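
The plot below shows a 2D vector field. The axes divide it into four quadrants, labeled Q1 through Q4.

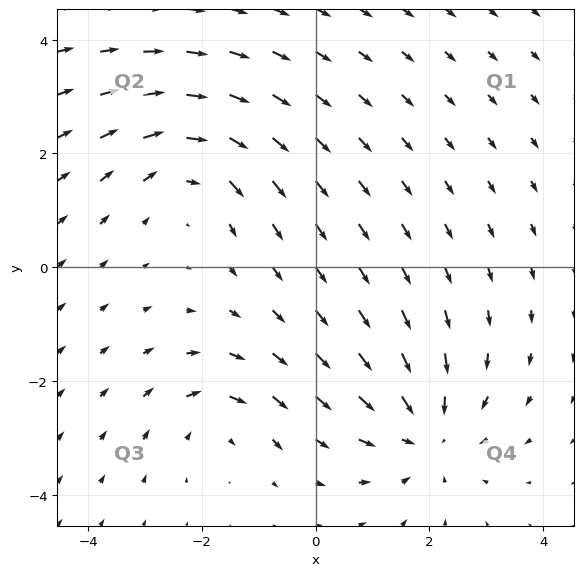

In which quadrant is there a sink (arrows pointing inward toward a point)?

Q4

The sink sits at approximately (1.9, -2.9), which lies in quadrant Q4. The divergence there is about -4, negative as expected for a sink.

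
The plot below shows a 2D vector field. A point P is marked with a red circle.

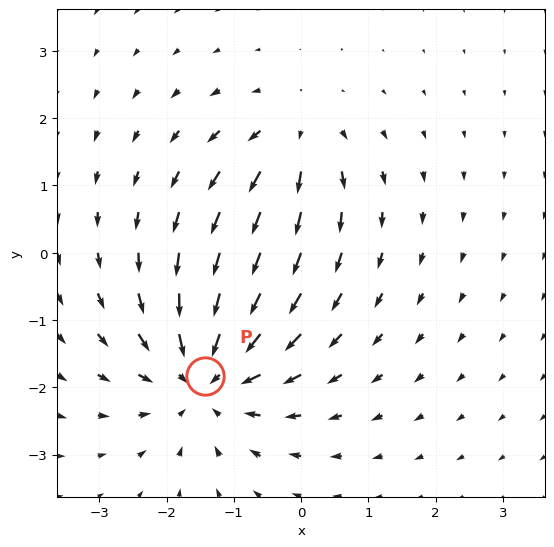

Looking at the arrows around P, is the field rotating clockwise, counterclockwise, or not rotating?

not rotating

Near P at (-1.4, -1.8) the arrows show no circulation. The curl there is ≈0.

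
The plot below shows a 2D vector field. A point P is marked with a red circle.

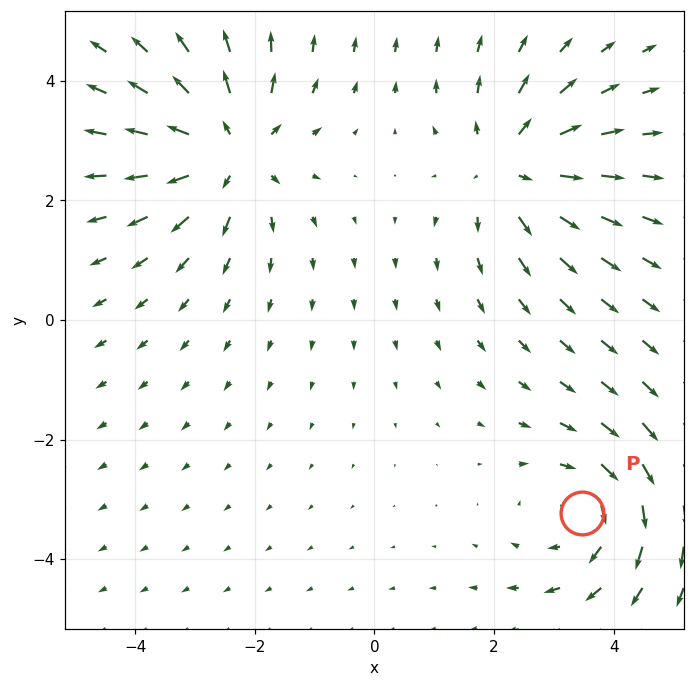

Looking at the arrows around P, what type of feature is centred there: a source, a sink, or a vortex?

At P (3.5, -3.2) the arrows circulate clockwise. Divergence ≈0, curl about -4 — near-zero divergence with nonzero curl is a vortex.

vortex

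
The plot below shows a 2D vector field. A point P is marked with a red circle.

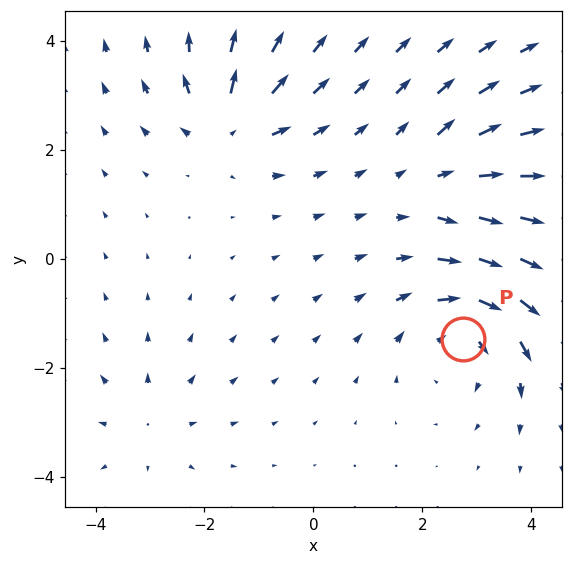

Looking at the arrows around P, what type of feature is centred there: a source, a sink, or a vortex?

vortex

At P (2.7, -1.5) the arrows circulate clockwise. Divergence ≈0, curl about -4 — near-zero divergence with nonzero curl is a vortex.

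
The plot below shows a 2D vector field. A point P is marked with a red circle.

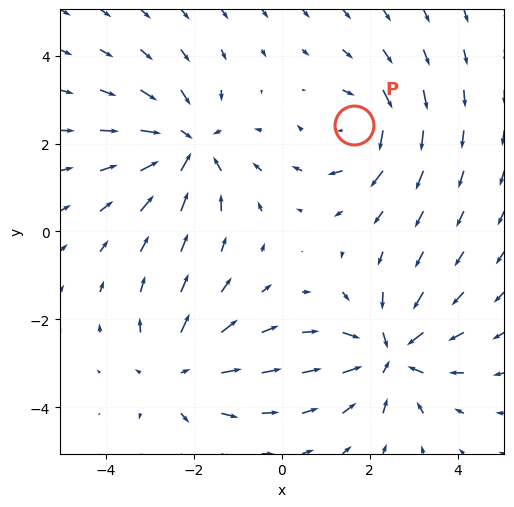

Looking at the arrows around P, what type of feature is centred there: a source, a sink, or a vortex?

vortex

At P (1.6, 2.4) the arrows circulate clockwise. Divergence ≈0, curl about -4 — near-zero divergence with nonzero curl is a vortex.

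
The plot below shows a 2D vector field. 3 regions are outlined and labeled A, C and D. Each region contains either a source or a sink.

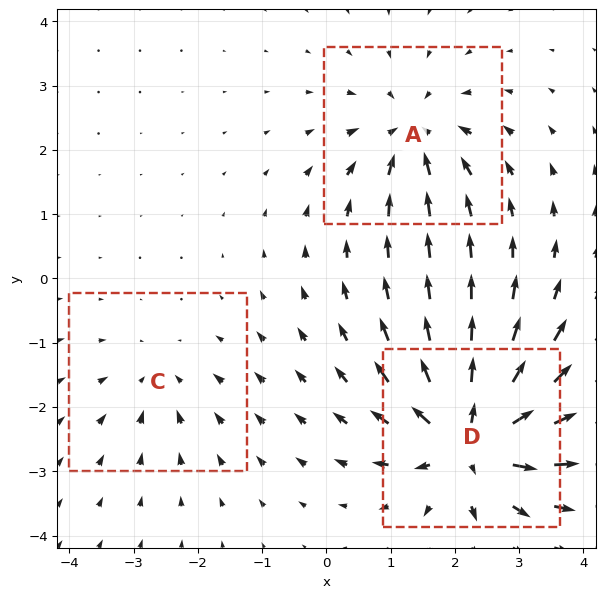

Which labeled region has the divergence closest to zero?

C

Divergence at each region's feature centre — A: about -4, C: about -2, D: about +6. Region C is closest to zero.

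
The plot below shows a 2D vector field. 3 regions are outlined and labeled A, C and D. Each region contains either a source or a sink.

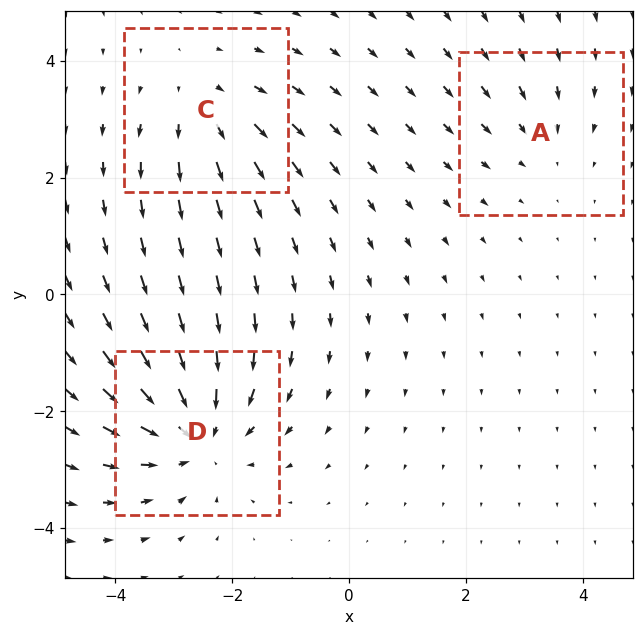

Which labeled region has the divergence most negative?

Divergence at each region's feature centre — A: about -2, C: about +3, D: about -4. Region D is most negative.

D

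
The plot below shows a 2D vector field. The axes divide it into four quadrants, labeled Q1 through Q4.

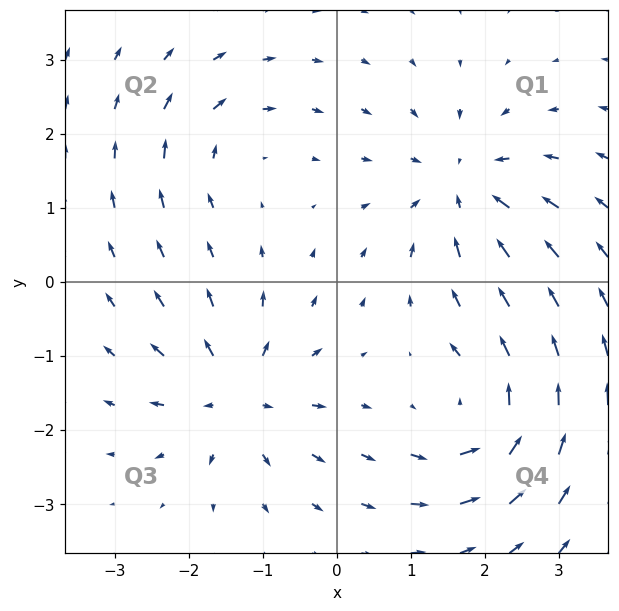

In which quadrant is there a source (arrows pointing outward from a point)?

The source sits at approximately (-1.3, -1.5), which lies in quadrant Q3. The divergence there is about +5, positive as expected for a source.

Q3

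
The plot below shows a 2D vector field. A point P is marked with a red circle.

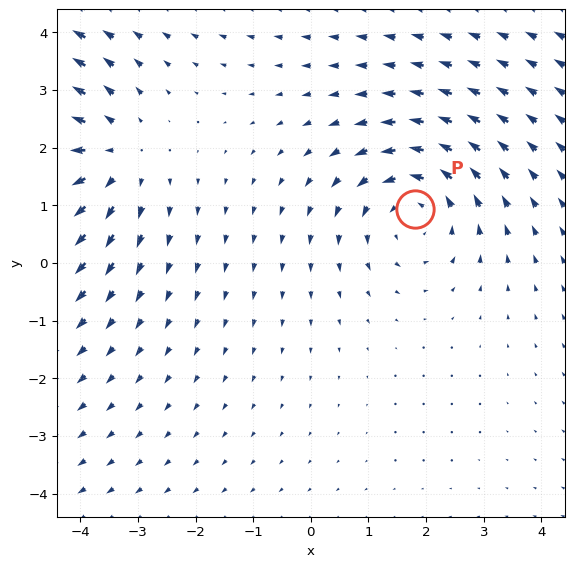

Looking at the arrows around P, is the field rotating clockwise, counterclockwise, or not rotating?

Near P at (1.8, 0.9) the arrows circulate counterclockwise. The curl (z-component) there is about +3; positive curl means counterclockwise rotation.

counterclockwise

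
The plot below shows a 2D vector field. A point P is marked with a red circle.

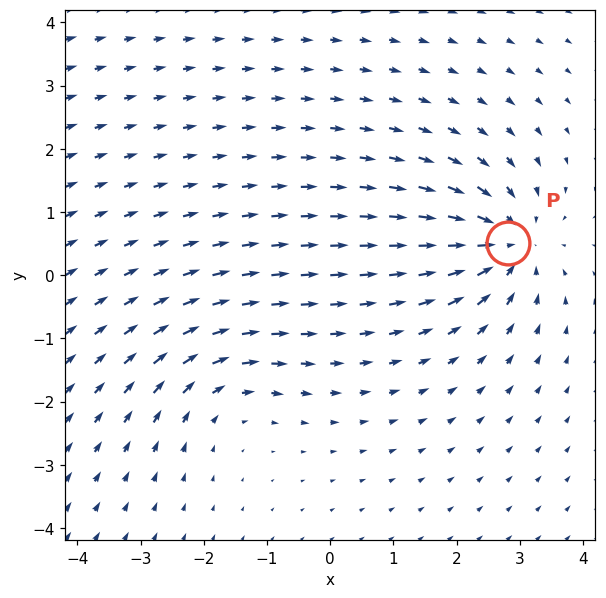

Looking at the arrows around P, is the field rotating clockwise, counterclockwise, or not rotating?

Near P at (2.8, 0.5) the arrows show no circulation. The curl there is ≈0.

not rotating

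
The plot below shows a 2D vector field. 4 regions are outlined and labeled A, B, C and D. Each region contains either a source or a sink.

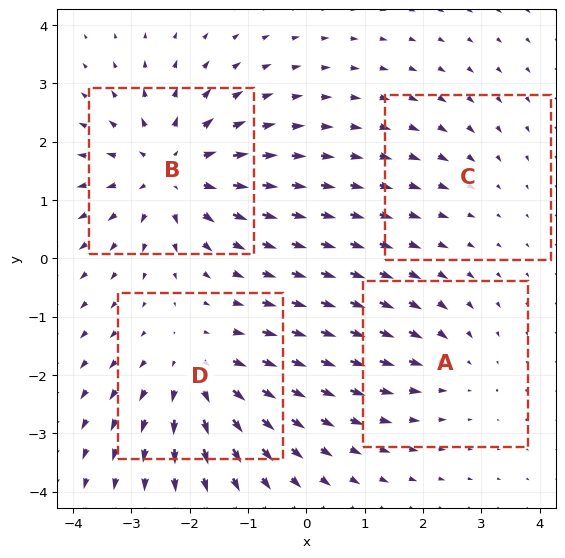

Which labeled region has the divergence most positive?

B

Divergence at each region's feature centre — A: about -3, B: about +6, C: about -2, D: about +5. Region B is most positive.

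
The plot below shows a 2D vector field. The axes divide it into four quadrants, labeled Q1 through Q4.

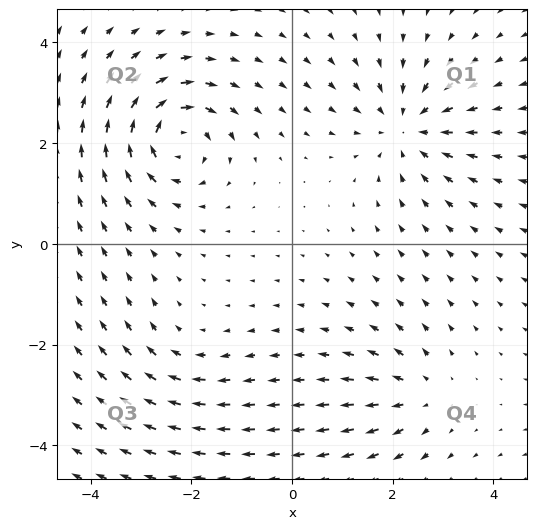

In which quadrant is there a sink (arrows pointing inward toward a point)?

The sink sits at approximately (2.3, 2.3), which lies in quadrant Q1. The divergence there is about -5, negative as expected for a sink.

Q1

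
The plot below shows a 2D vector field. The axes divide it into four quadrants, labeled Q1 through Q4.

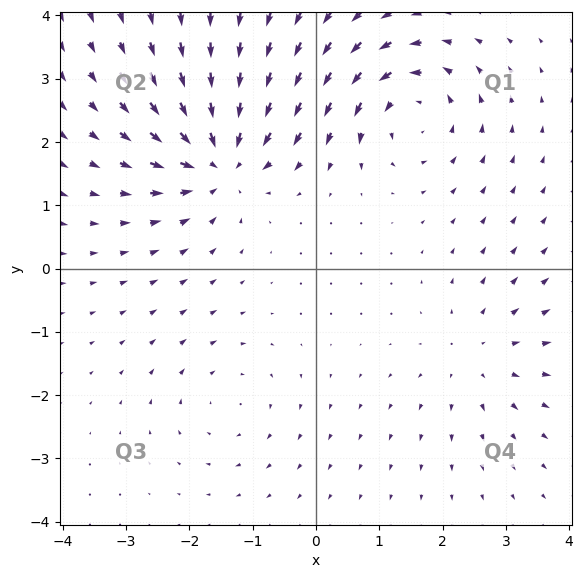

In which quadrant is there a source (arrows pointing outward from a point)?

The source sits at approximately (2.6, -1.4), which lies in quadrant Q4. The divergence there is about +3, positive as expected for a source.

Q4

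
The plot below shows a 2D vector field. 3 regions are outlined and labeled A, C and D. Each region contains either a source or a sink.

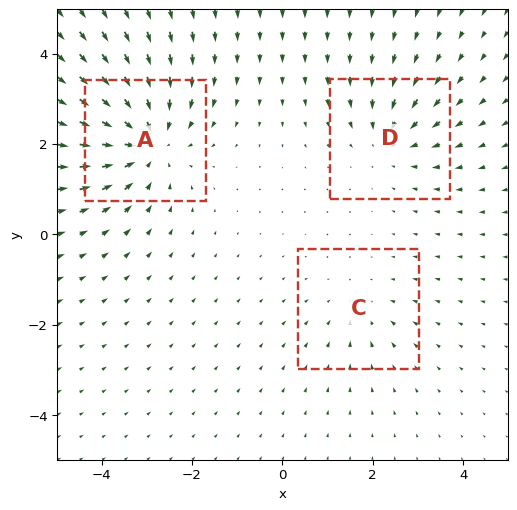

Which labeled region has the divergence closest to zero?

Divergence at each region's feature centre — A: about -4, C: about -2, D: about -3. Region C is closest to zero.

C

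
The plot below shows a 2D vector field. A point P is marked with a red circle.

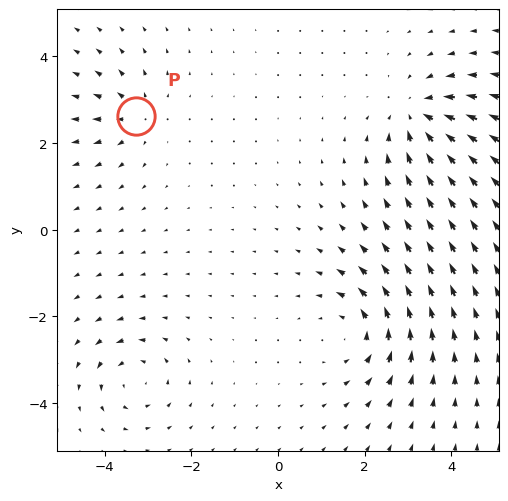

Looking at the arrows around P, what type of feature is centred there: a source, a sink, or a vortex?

At P (-3.3, 2.6) the arrows spread outward. Divergence about +4, curl ≈0 — positive divergence with near-zero curl is a source.

source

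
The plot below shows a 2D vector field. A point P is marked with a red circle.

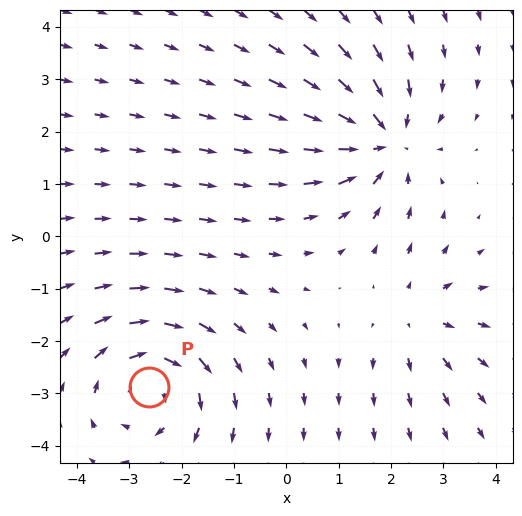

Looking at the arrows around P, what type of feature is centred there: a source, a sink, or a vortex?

At P (-2.6, -2.9) the arrows circulate clockwise. Divergence ≈0, curl about -4 — near-zero divergence with nonzero curl is a vortex.

vortex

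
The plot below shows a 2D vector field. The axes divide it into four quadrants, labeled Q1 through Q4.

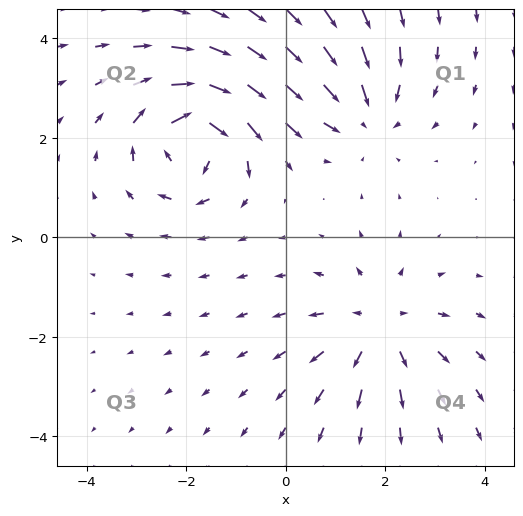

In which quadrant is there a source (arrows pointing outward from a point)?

Q4

The source sits at approximately (1.9, -1.8), which lies in quadrant Q4. The divergence there is about +4, positive as expected for a source.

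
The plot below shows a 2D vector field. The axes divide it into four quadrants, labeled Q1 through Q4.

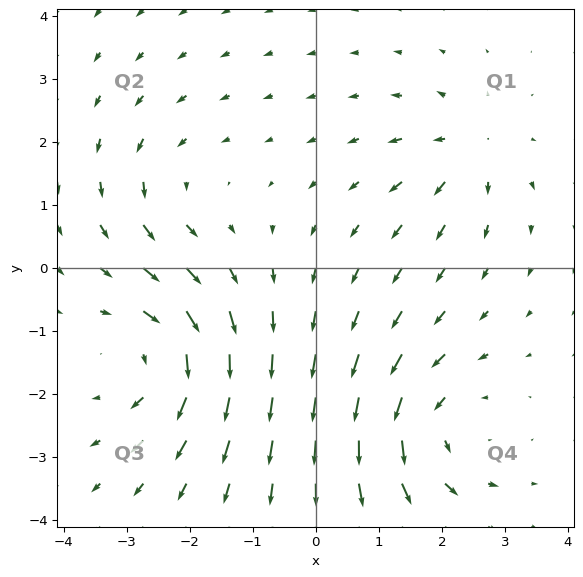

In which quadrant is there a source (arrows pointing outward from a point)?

Q1

The source sits at approximately (2.4, 1.9), which lies in quadrant Q1. The divergence there is about +4, positive as expected for a source.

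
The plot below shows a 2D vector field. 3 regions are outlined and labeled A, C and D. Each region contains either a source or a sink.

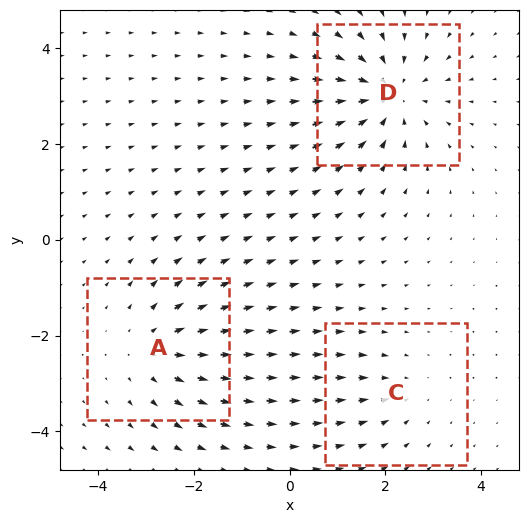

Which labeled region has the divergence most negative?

D

Divergence at each region's feature centre — A: about +3, C: about -2, D: about -4. Region D is most negative.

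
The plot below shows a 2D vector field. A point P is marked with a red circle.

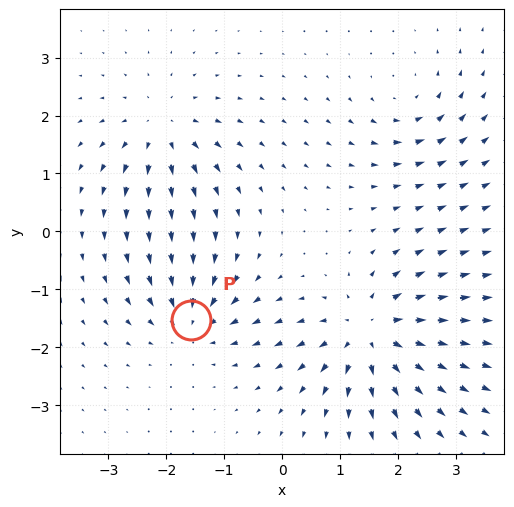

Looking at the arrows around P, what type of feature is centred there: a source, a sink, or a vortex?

sink

At P (-1.6, -1.5) the arrows converge inward. Divergence about -5, curl ≈0 — negative divergence with near-zero curl is a sink.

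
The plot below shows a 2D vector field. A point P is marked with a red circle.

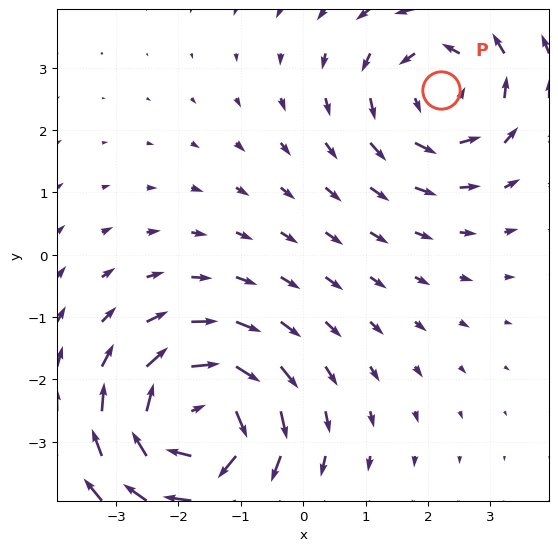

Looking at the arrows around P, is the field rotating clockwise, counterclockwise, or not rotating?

Near P at (2.2, 2.6) the arrows circulate counterclockwise. The curl (z-component) there is about +2; positive curl means counterclockwise rotation.

counterclockwise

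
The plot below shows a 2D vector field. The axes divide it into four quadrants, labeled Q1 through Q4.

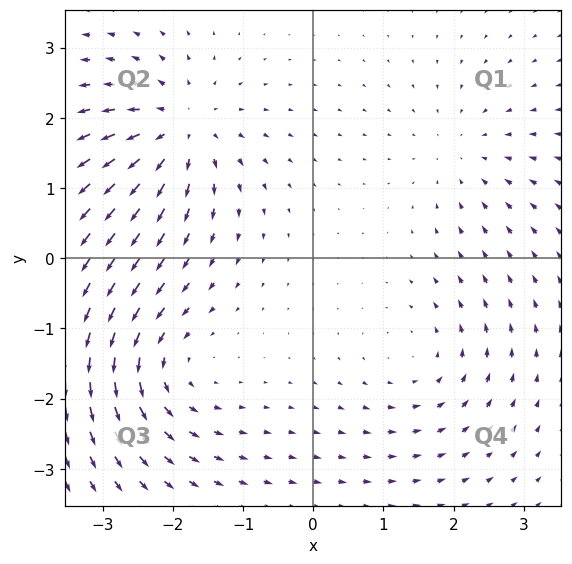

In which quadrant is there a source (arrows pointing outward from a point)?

Q2

The source sits at approximately (-1.9, 1.8), which lies in quadrant Q2. The divergence there is about +5, positive as expected for a source.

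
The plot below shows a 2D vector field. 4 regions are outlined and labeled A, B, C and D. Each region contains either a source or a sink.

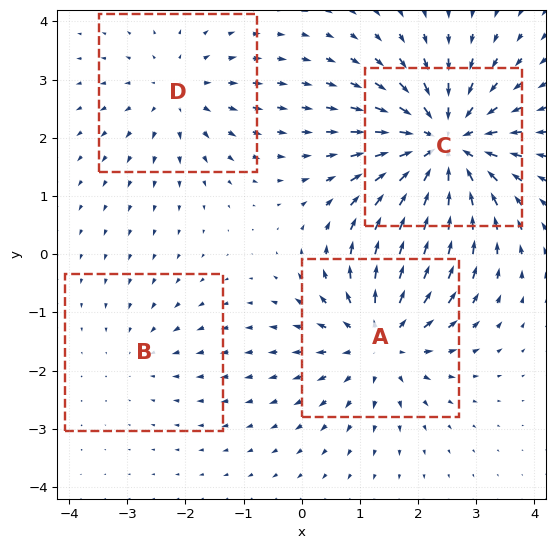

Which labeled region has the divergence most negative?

C

Divergence at each region's feature centre — A: about +5, B: about -2, C: about -7, D: about +3. Region C is most negative.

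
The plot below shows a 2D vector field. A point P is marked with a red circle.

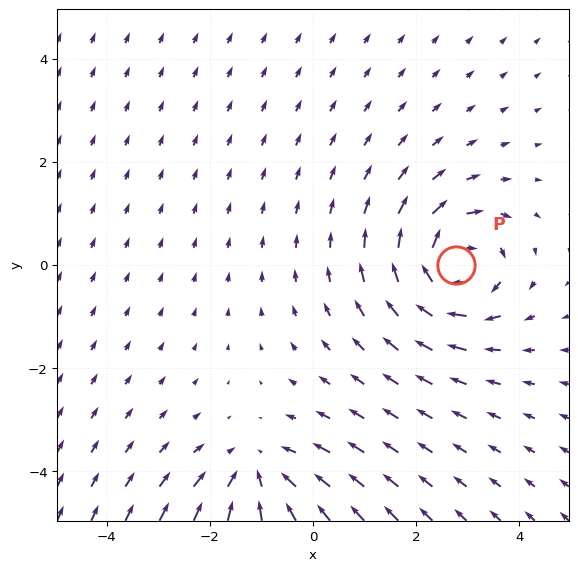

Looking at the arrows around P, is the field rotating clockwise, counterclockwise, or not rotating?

Near P at (2.8, -0.0) the arrows circulate clockwise. The curl (z-component) there is about -6; negative curl means clockwise rotation.

clockwise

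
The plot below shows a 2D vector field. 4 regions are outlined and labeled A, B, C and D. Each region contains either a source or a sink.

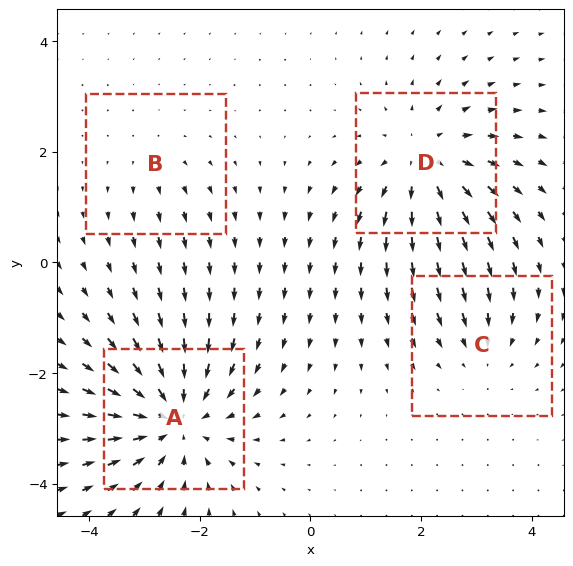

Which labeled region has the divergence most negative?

Divergence at each region's feature centre — A: about -6, B: about +2, C: about -3, D: about +4. Region A is most negative.

A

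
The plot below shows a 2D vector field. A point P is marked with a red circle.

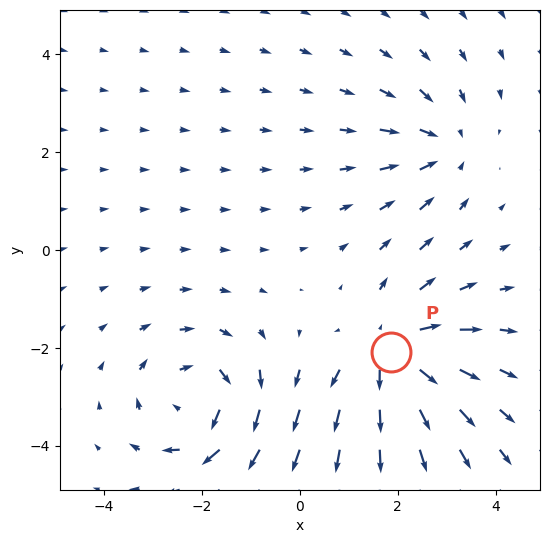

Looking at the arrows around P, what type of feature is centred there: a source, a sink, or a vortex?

source

At P (1.9, -2.1) the arrows spread outward. Divergence about +4, curl ≈0 — positive divergence with near-zero curl is a source.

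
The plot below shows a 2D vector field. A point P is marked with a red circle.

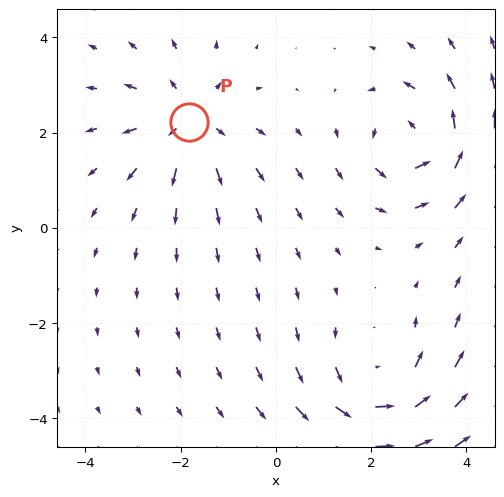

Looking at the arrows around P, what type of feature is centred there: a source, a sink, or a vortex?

At P (-1.8, 2.2) the arrows spread outward. Divergence about +4, curl ≈0 — positive divergence with near-zero curl is a source.

source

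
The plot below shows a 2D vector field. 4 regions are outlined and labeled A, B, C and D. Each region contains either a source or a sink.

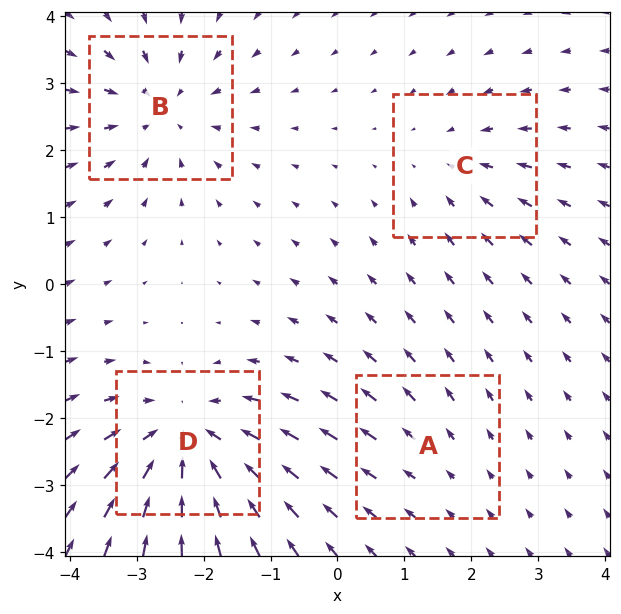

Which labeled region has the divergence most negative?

Divergence at each region's feature centre — A: about +2, B: about -5, C: about -3, D: about -6. Region D is most negative.

D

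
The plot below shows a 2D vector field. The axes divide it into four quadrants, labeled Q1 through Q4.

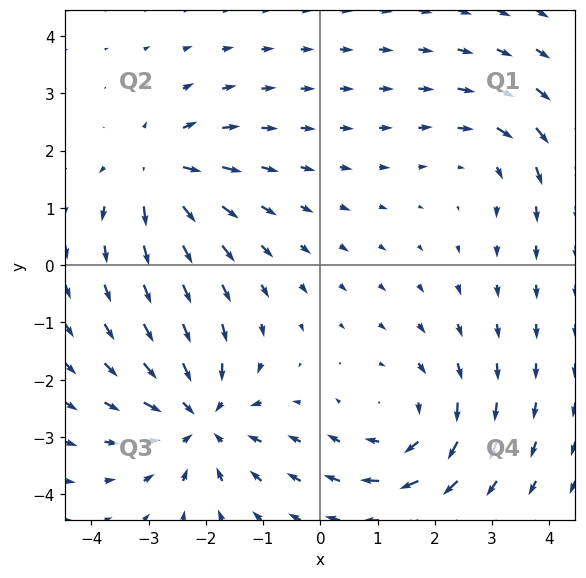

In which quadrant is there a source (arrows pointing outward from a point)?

The source sits at approximately (-2.8, 1.6), which lies in quadrant Q2. The divergence there is about +5, positive as expected for a source.

Q2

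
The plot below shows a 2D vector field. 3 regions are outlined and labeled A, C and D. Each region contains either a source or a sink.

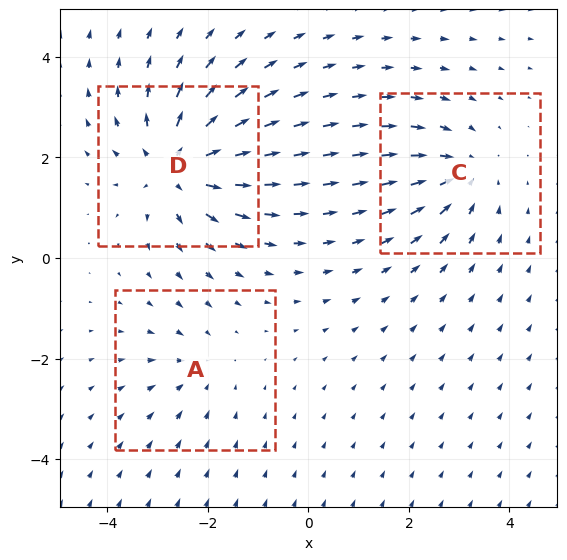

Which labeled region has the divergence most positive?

Divergence at each region's feature centre — A: about -2, C: about -3, D: about +5. Region D is most positive.

D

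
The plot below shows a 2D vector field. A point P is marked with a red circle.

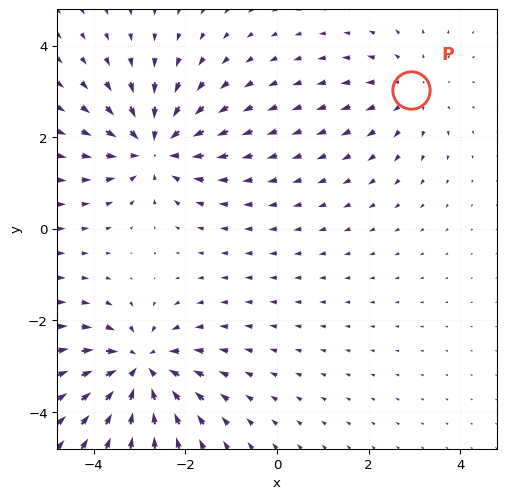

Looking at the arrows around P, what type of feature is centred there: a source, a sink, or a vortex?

source

At P (2.9, 3.0) the arrows spread outward. Divergence about +2, curl ≈0 — positive divergence with near-zero curl is a source.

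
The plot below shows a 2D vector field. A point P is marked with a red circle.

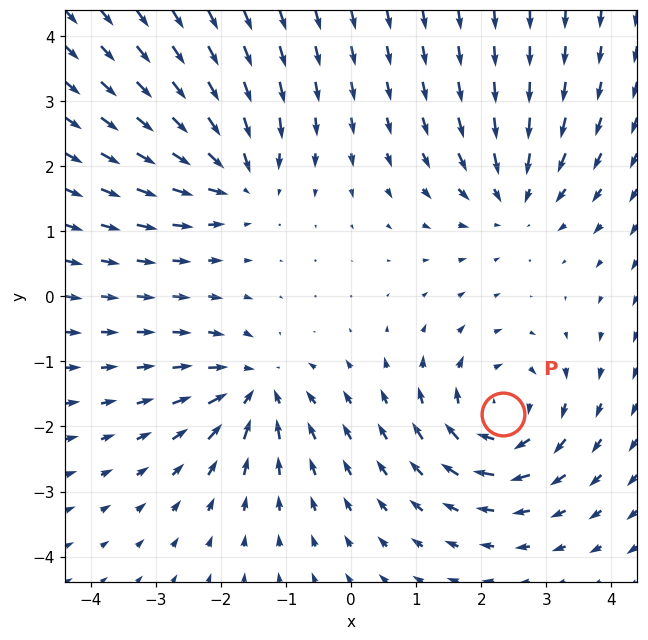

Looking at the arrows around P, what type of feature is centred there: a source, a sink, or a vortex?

vortex

At P (2.3, -1.8) the arrows circulate clockwise. Divergence ≈0, curl about -5 — near-zero divergence with nonzero curl is a vortex.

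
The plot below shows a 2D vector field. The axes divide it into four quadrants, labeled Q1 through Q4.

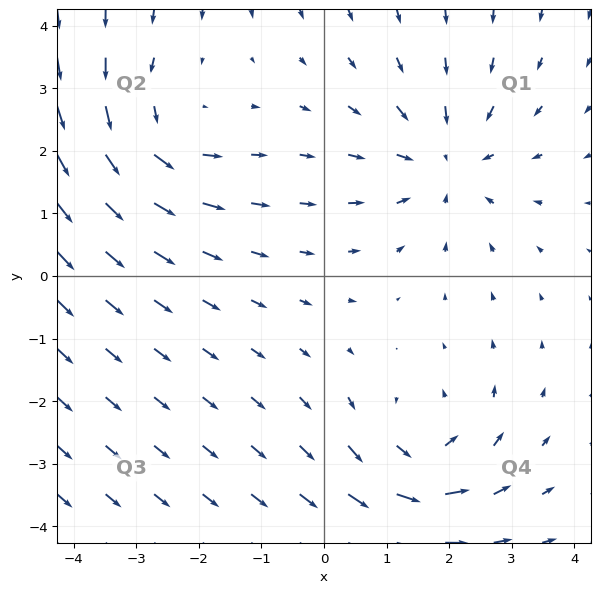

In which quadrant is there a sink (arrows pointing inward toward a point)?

Q1

The sink sits at approximately (1.9, 1.8), which lies in quadrant Q1. The divergence there is about -3, negative as expected for a sink.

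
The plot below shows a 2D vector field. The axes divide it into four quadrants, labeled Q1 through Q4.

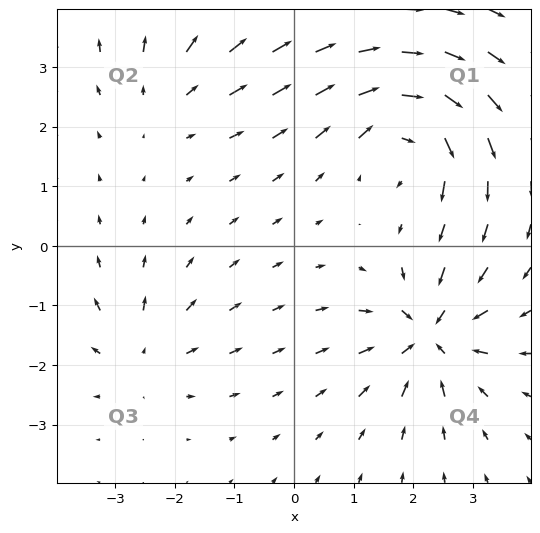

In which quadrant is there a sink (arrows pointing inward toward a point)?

Q4

The sink sits at approximately (2.3, -1.5), which lies in quadrant Q4. The divergence there is about -6, negative as expected for a sink.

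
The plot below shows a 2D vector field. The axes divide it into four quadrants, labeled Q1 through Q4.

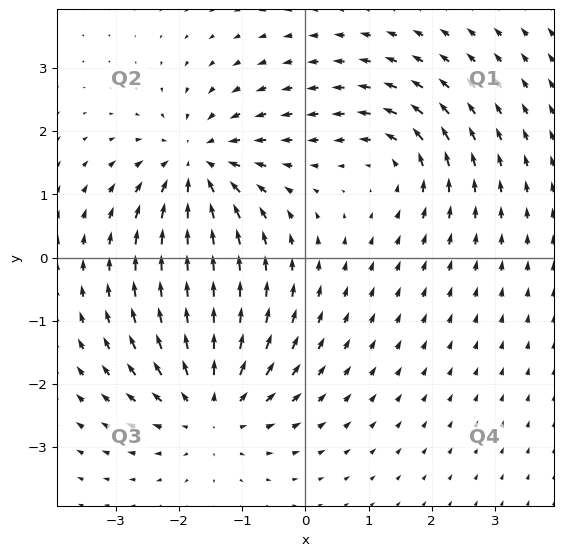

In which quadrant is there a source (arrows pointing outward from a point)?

The source sits at approximately (-1.5, -2.4), which lies in quadrant Q3. The divergence there is about +5, positive as expected for a source.

Q3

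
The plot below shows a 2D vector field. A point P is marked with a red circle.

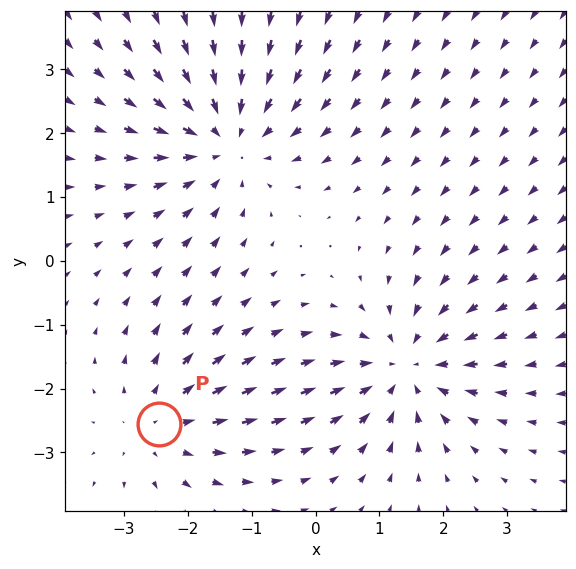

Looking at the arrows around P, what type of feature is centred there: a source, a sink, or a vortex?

source

At P (-2.5, -2.6) the arrows spread outward. Divergence about +3, curl ≈0 — positive divergence with near-zero curl is a source.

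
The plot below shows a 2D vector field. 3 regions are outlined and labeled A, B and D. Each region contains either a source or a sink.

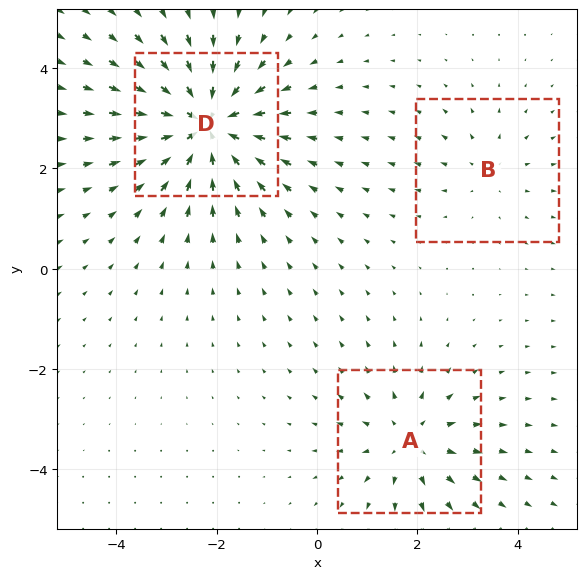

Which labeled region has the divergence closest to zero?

Divergence at each region's feature centre — A: about +3, B: about +2, D: about -5. Region B is closest to zero.

B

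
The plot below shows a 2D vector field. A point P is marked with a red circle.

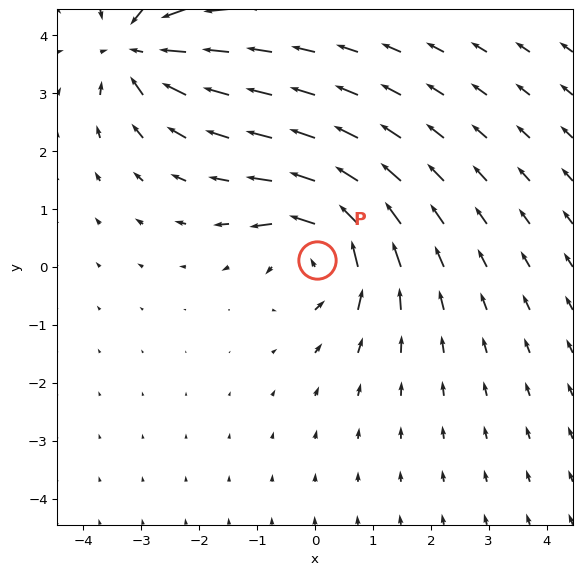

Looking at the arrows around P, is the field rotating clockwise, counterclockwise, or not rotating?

Near P at (0.0, 0.1) the arrows circulate counterclockwise. The curl (z-component) there is about +7; positive curl means counterclockwise rotation.

counterclockwise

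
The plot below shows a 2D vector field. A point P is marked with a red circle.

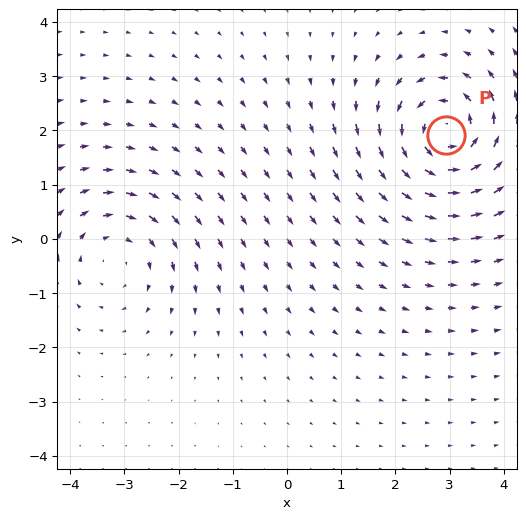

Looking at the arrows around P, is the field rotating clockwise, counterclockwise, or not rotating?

Near P at (2.9, 1.9) the arrows circulate counterclockwise. The curl (z-component) there is about +6; positive curl means counterclockwise rotation.

counterclockwise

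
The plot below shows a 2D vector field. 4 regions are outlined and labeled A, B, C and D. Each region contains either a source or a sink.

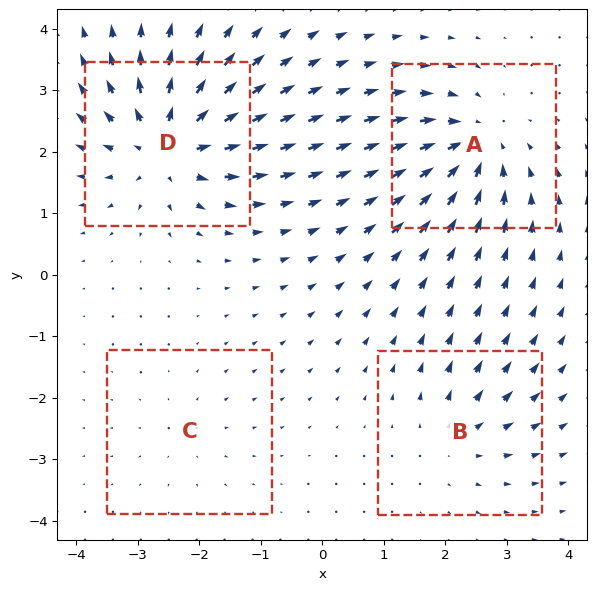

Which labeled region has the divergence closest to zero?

C

Divergence at each region's feature centre — A: about -6, B: about +4, C: about +2, D: about +8. Region C is closest to zero.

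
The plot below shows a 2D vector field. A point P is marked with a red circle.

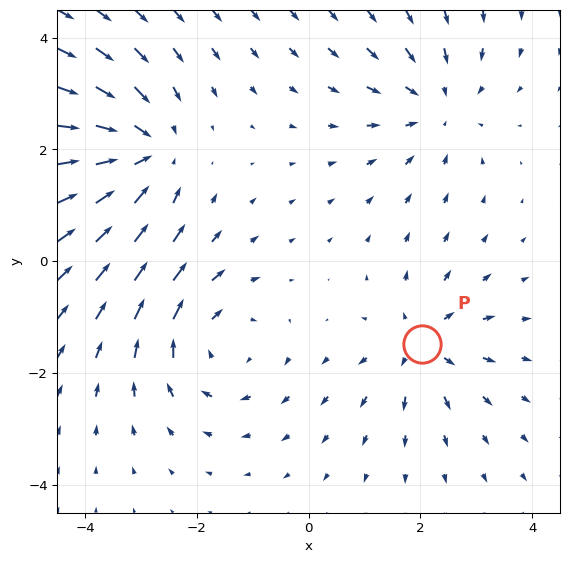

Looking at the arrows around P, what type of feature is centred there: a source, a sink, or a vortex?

At P (2.0, -1.5) the arrows spread outward. Divergence about +4, curl ≈0 — positive divergence with near-zero curl is a source.

source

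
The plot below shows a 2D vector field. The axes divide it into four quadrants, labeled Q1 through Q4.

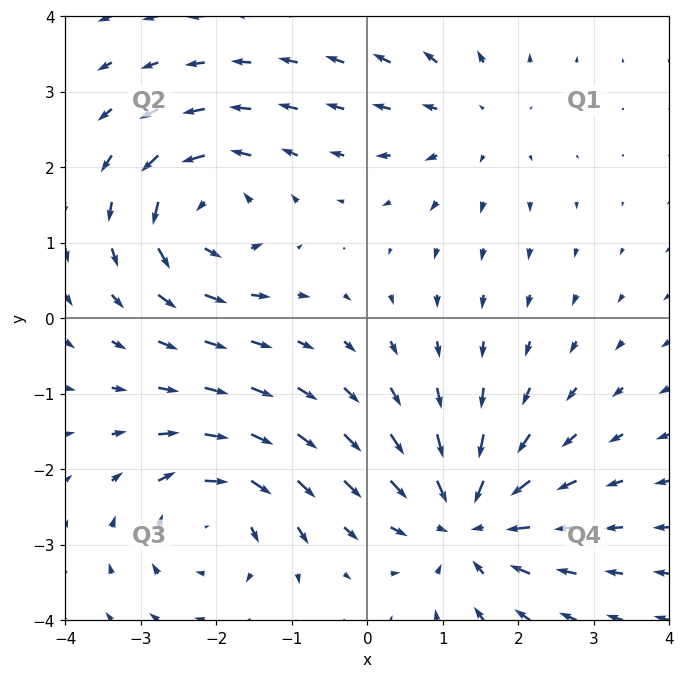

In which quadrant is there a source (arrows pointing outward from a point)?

The source sits at approximately (1.4, 2.6), which lies in quadrant Q1. The divergence there is about +3, positive as expected for a source.

Q1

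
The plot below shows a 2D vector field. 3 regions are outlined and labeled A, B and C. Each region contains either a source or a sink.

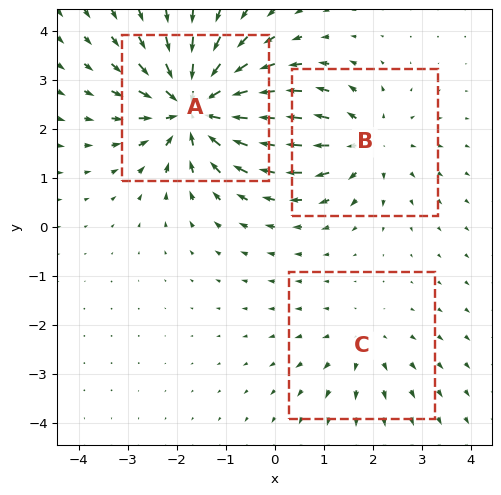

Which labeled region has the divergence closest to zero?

C

Divergence at each region's feature centre — A: about -6, B: about +3, C: about +2. Region C is closest to zero.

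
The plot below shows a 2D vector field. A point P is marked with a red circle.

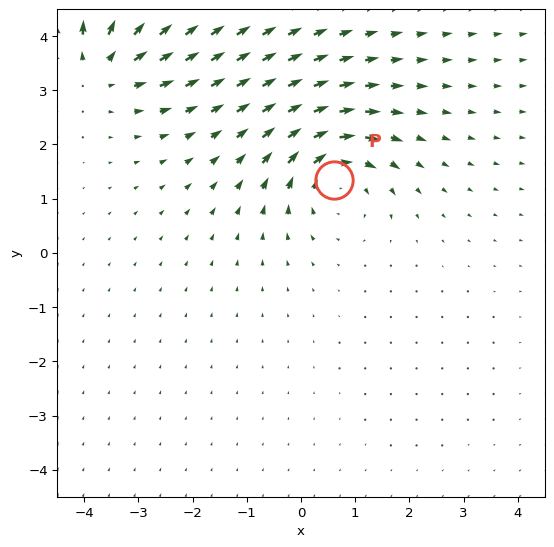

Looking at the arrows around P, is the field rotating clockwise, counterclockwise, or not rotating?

Near P at (0.6, 1.3) the arrows circulate clockwise. The curl (z-component) there is about -4; negative curl means clockwise rotation.

clockwise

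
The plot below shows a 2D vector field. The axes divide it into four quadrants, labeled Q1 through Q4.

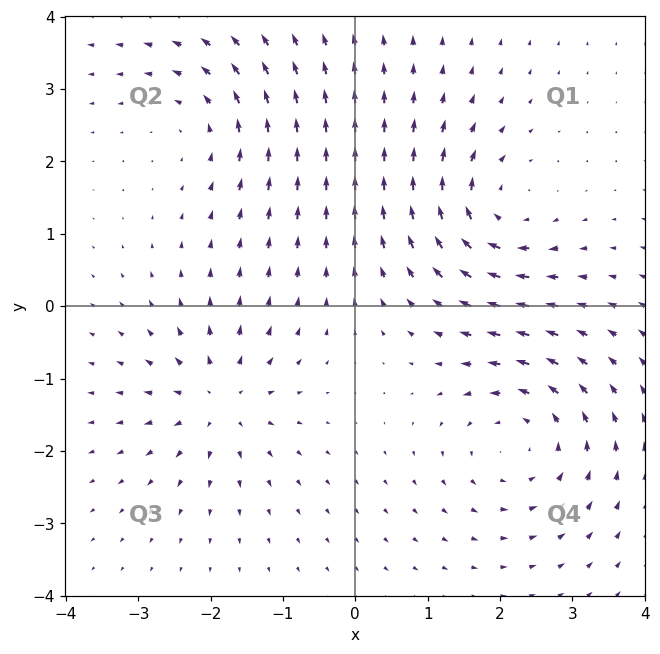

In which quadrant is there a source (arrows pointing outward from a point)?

Q3

The source sits at approximately (-1.9, -1.3), which lies in quadrant Q3. The divergence there is about +4, positive as expected for a source.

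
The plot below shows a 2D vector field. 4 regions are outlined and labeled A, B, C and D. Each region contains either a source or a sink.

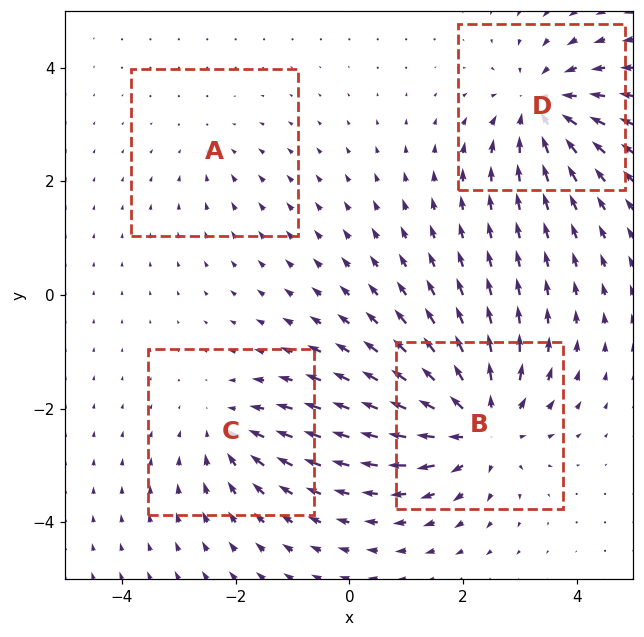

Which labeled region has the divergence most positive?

Divergence at each region's feature centre — A: about -2, B: about +7, C: about -4, D: about -6. Region B is most positive.

B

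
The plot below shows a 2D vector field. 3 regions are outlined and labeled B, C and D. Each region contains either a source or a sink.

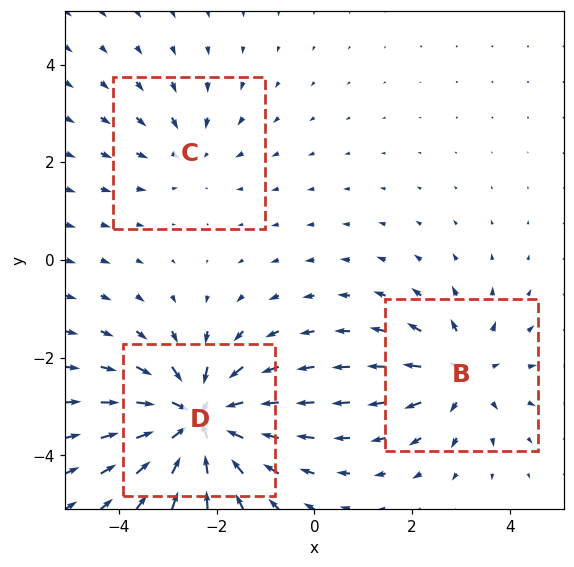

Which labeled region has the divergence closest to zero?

C

Divergence at each region's feature centre — B: about +3, C: about -2, D: about -5. Region C is closest to zero.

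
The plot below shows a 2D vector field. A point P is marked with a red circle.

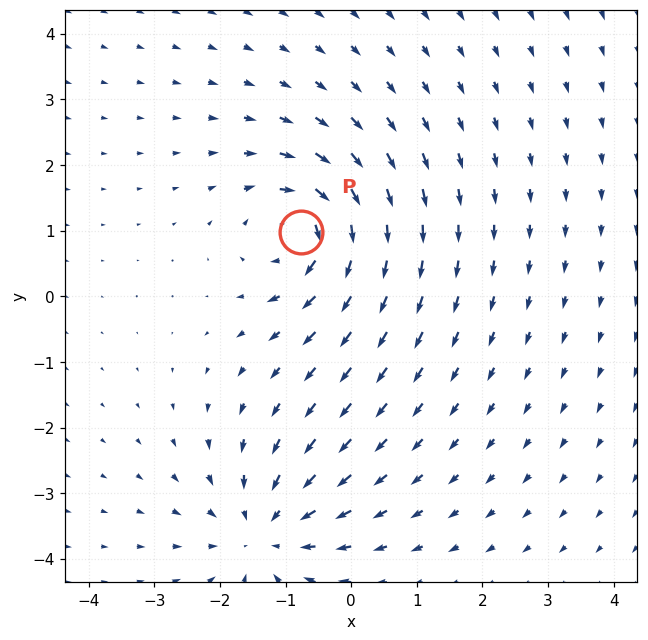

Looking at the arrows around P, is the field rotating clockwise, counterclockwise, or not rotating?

clockwise

Near P at (-0.8, 1.0) the arrows circulate clockwise. The curl (z-component) there is about -5; negative curl means clockwise rotation.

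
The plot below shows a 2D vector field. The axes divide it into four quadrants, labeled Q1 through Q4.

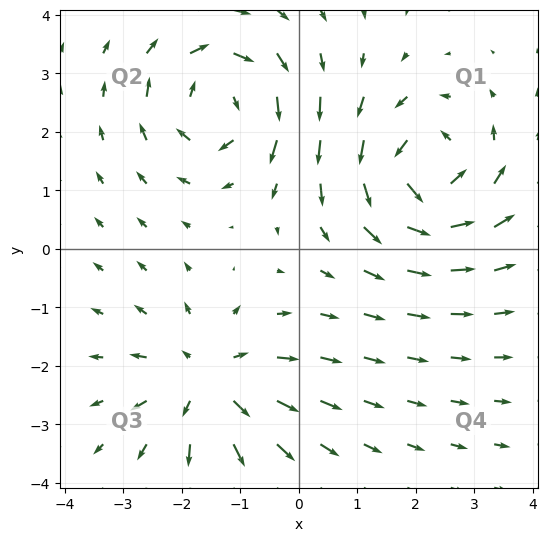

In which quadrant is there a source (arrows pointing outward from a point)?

Q3

The source sits at approximately (-1.5, -2.2), which lies in quadrant Q3. The divergence there is about +5, positive as expected for a source.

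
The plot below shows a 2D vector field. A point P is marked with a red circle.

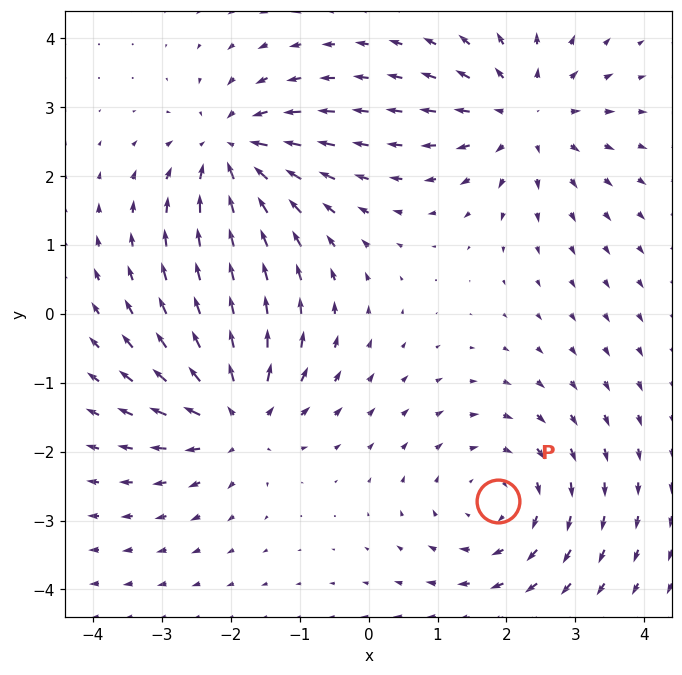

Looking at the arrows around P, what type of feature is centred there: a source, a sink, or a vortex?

vortex

At P (1.9, -2.7) the arrows circulate clockwise. Divergence ≈0, curl about -4 — near-zero divergence with nonzero curl is a vortex.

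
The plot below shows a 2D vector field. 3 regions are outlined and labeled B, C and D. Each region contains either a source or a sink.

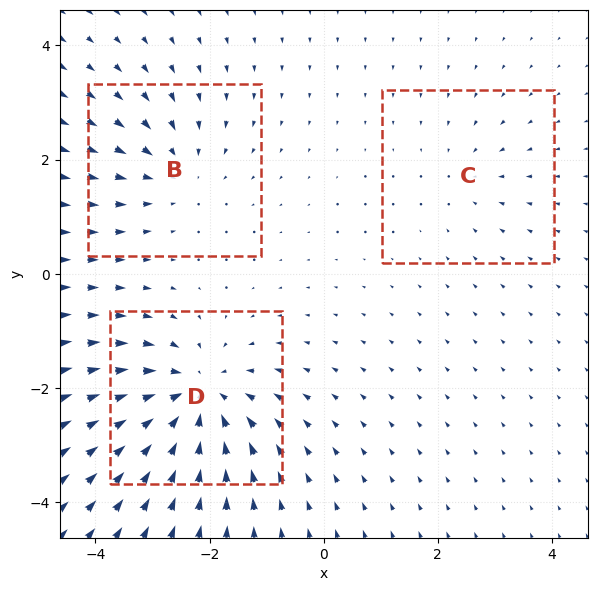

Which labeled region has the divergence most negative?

D

Divergence at each region's feature centre — B: about -3, C: about -2, D: about -5. Region D is most negative.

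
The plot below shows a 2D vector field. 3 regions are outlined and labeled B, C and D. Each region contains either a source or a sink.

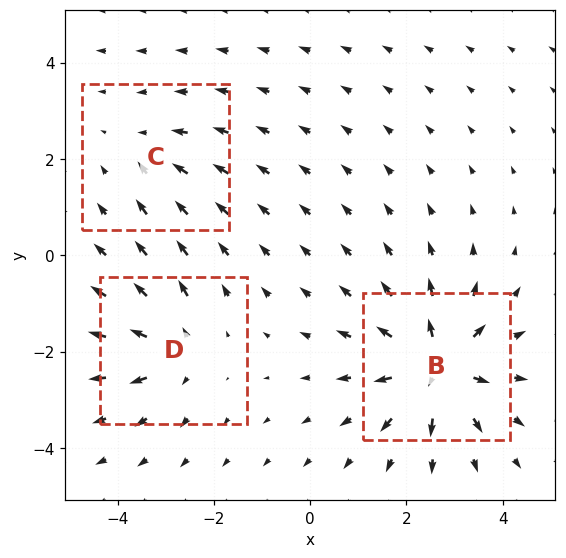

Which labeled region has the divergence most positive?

B

Divergence at each region's feature centre — B: about +6, C: about -2, D: about +4. Region B is most positive.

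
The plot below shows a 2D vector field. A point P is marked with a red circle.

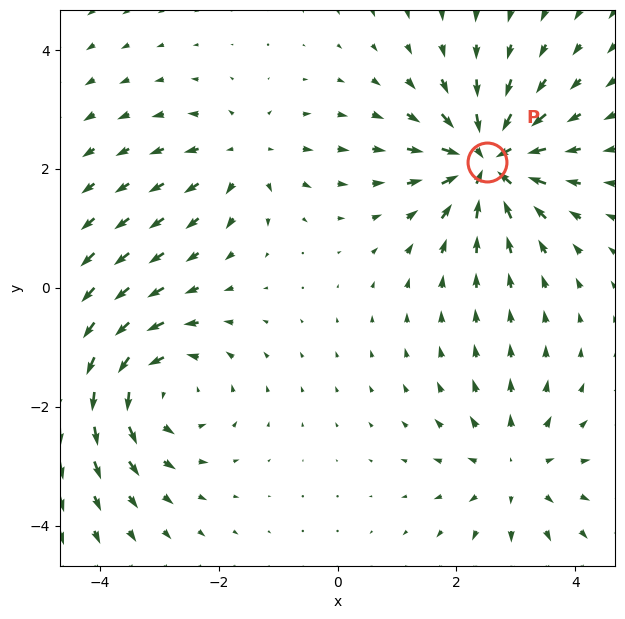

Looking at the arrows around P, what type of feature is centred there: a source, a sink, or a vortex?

At P (2.5, 2.1) the arrows converge inward. Divergence about -7, curl ≈0 — negative divergence with near-zero curl is a sink.

sink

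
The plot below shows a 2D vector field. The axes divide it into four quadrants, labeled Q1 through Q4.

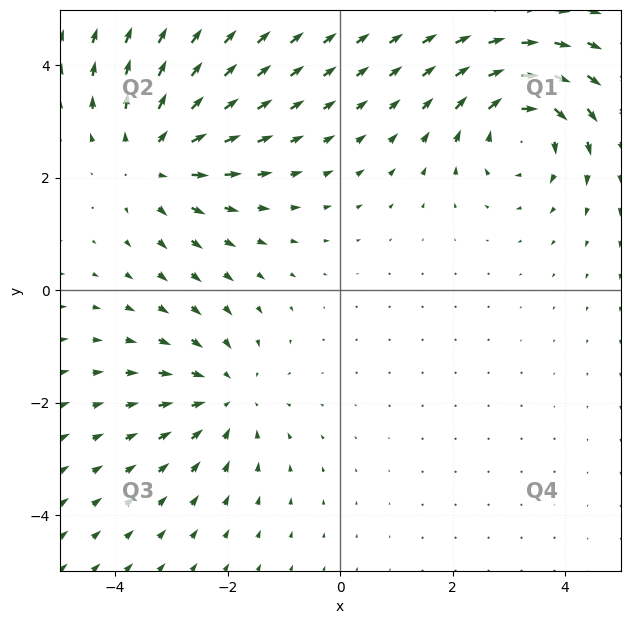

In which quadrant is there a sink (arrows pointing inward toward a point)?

The sink sits at approximately (-2.0, -1.9), which lies in quadrant Q3. The divergence there is about -4, negative as expected for a sink.

Q3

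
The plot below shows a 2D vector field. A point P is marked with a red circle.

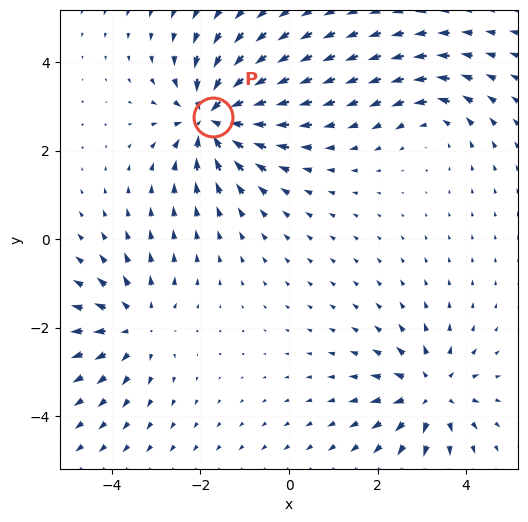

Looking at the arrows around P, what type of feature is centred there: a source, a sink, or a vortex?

At P (-1.7, 2.8) the arrows converge inward. Divergence about -6, curl ≈0 — negative divergence with near-zero curl is a sink.

sink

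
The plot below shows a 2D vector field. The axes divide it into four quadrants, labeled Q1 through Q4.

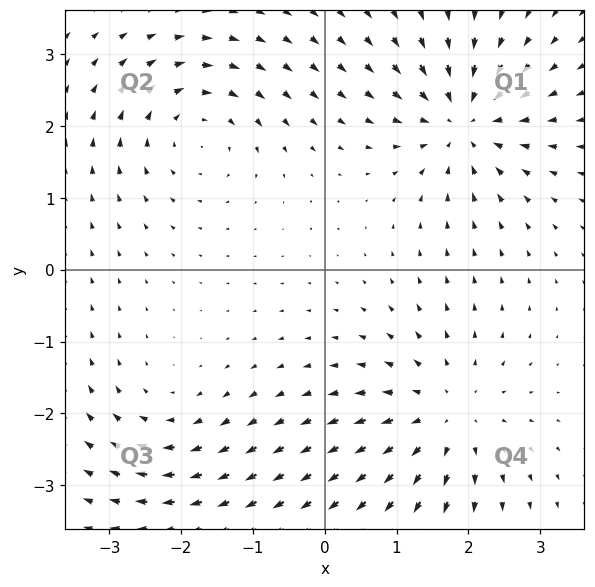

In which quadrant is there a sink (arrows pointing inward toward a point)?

Q1

The sink sits at approximately (1.9, 2.1), which lies in quadrant Q1. The divergence there is about -6, negative as expected for a sink.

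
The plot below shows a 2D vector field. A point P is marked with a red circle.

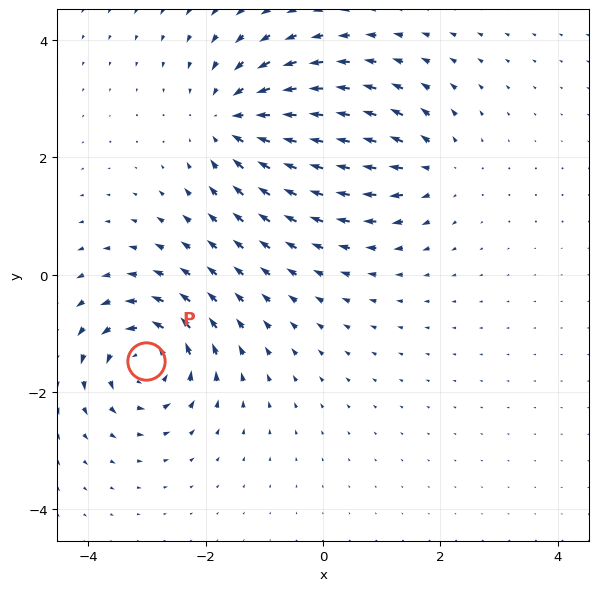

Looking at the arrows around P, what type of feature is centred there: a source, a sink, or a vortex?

At P (-3.0, -1.5) the arrows circulate counterclockwise. Divergence ≈0, curl about +7 — near-zero divergence with nonzero curl is a vortex.

vortex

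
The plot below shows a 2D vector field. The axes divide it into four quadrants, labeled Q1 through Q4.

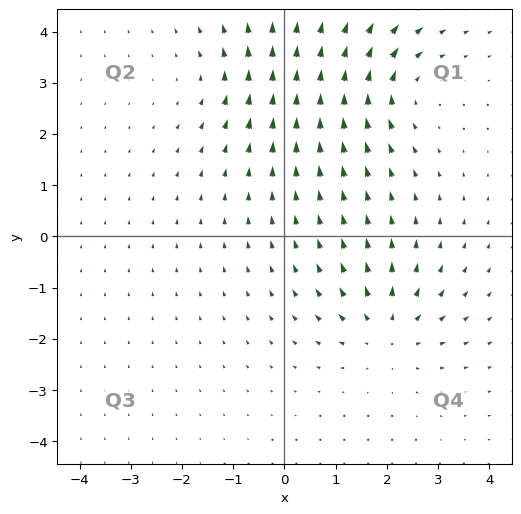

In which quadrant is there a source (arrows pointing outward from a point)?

The source sits at approximately (2.0, -1.9), which lies in quadrant Q4. The divergence there is about +4, positive as expected for a source.

Q4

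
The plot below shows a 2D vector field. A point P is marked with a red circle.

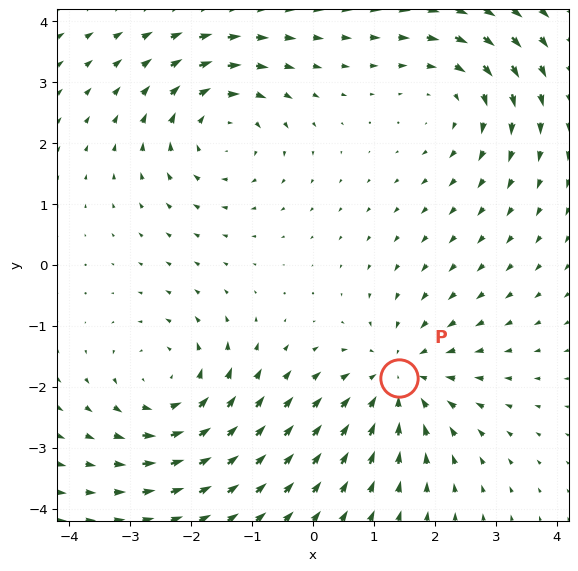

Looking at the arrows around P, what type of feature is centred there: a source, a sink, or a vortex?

sink

At P (1.4, -1.9) the arrows converge inward. Divergence about -4, curl ≈0 — negative divergence with near-zero curl is a sink.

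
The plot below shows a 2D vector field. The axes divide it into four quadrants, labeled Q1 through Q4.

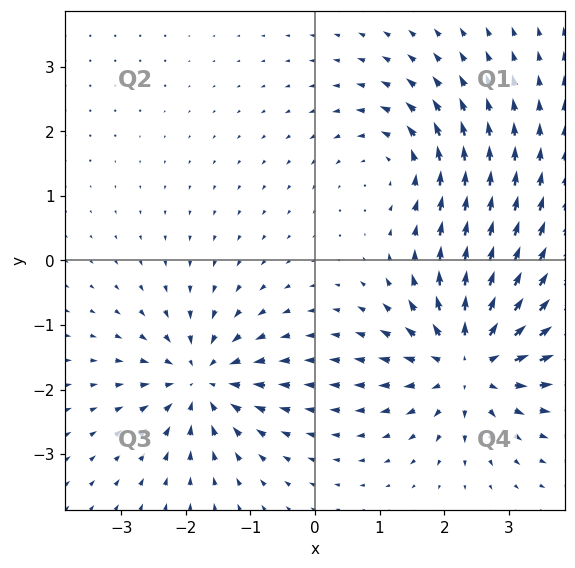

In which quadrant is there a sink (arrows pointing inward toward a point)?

Q3

The sink sits at approximately (-1.8, -1.9), which lies in quadrant Q3. The divergence there is about -4, negative as expected for a sink.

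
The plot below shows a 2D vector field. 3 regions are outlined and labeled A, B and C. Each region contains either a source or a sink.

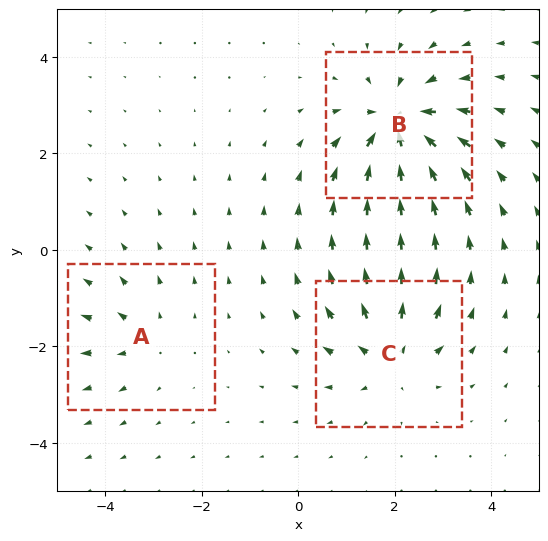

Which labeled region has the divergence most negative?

Divergence at each region's feature centre — A: about +2, B: about -5, C: about +4. Region B is most negative.

B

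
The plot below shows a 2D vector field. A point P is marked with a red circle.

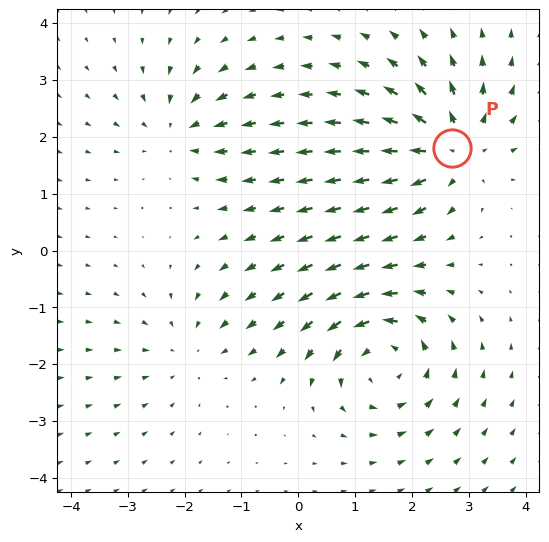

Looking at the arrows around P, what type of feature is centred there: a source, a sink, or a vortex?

source

At P (2.7, 1.8) the arrows spread outward. Divergence about +5, curl ≈0 — positive divergence with near-zero curl is a source.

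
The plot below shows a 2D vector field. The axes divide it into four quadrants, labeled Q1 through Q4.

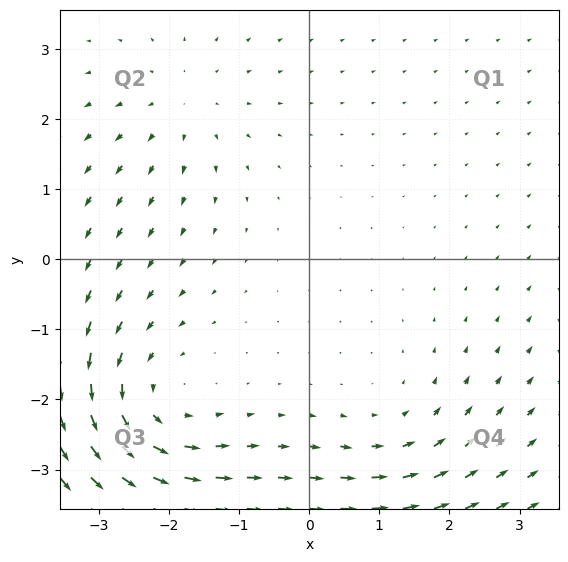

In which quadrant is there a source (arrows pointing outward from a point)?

Q2

The source sits at approximately (-1.8, 2.2), which lies in quadrant Q2. The divergence there is about +2, positive as expected for a source.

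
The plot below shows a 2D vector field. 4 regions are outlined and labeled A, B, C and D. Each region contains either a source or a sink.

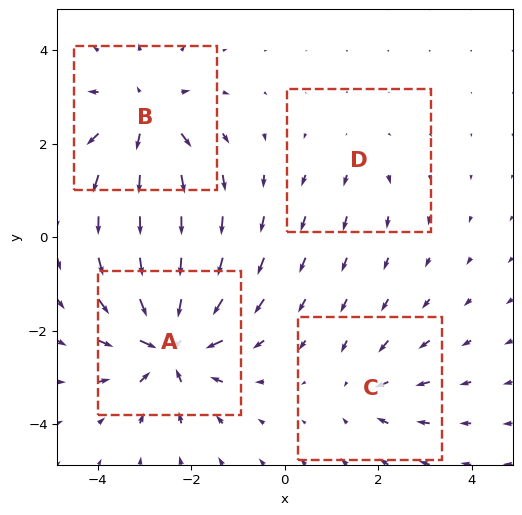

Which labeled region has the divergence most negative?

A

Divergence at each region's feature centre — A: about -8, B: about +6, C: about -3, D: about +2. Region A is most negative.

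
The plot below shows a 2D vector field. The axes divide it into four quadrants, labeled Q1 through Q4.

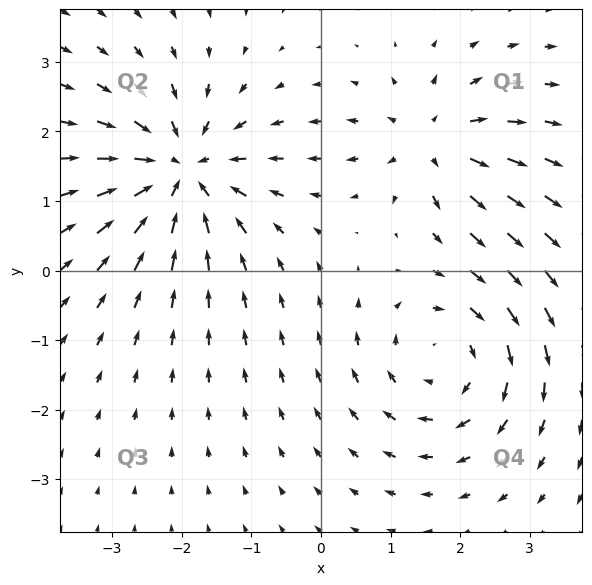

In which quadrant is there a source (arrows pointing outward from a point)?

Q1

The source sits at approximately (1.6, 1.8), which lies in quadrant Q1. The divergence there is about +4, positive as expected for a source.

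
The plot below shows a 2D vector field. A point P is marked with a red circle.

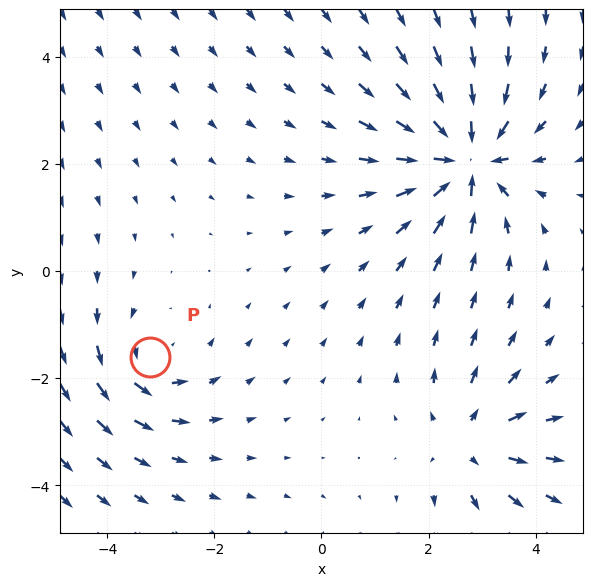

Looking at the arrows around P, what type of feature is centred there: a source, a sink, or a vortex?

vortex

At P (-3.2, -1.6) the arrows circulate counterclockwise. Divergence ≈0, curl about +3 — near-zero divergence with nonzero curl is a vortex.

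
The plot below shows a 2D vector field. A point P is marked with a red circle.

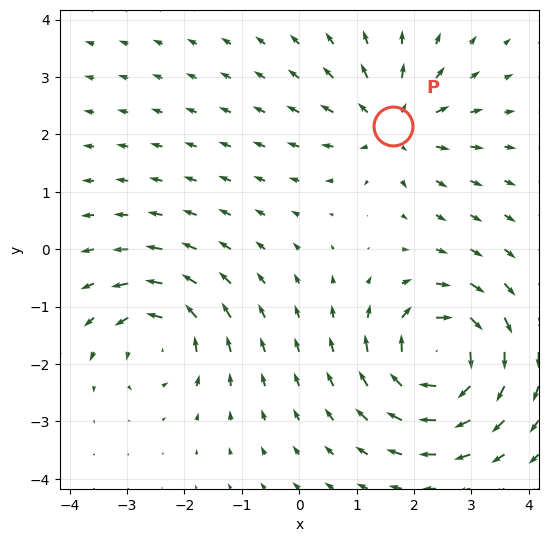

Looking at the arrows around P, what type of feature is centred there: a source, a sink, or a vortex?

source

At P (1.6, 2.1) the arrows spread outward. Divergence about +3, curl ≈0 — positive divergence with near-zero curl is a source.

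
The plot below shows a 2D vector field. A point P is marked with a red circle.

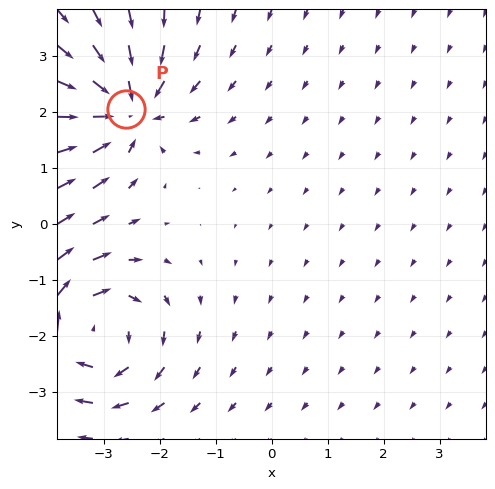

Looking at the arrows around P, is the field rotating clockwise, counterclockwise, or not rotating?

Near P at (-2.6, 2.1) the arrows show no circulation. The curl there is ≈0.

not rotating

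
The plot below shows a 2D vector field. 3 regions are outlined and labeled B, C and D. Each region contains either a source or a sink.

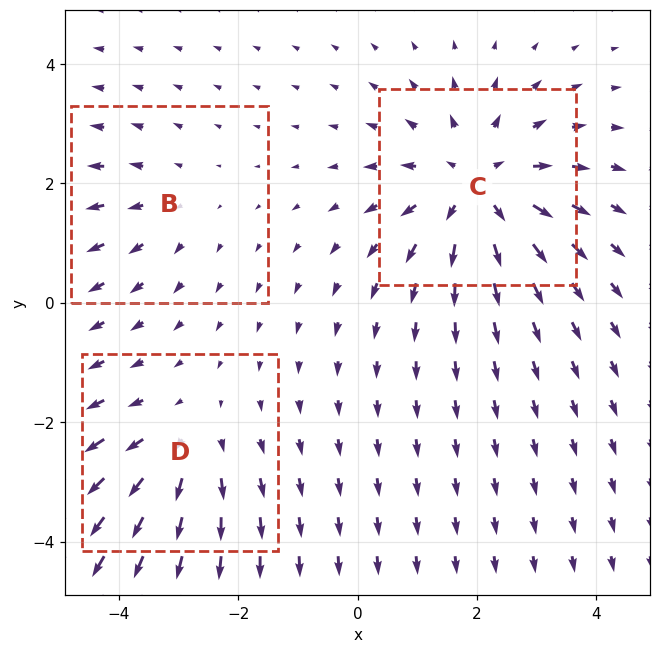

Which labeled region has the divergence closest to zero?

B

Divergence at each region's feature centre — B: about +2, C: about +4, D: about +3. Region B is closest to zero.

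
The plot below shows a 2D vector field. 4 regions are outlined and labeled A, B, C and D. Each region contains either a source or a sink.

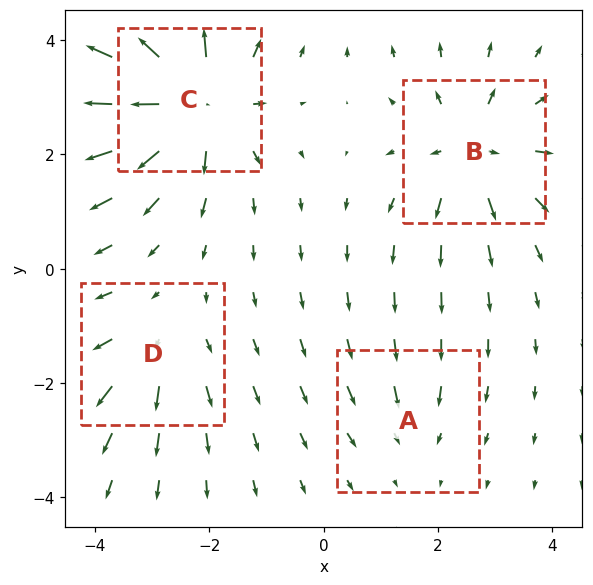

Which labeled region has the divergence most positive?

C

Divergence at each region's feature centre — A: about -2, B: about +5, C: about +8, D: about +3. Region C is most positive.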